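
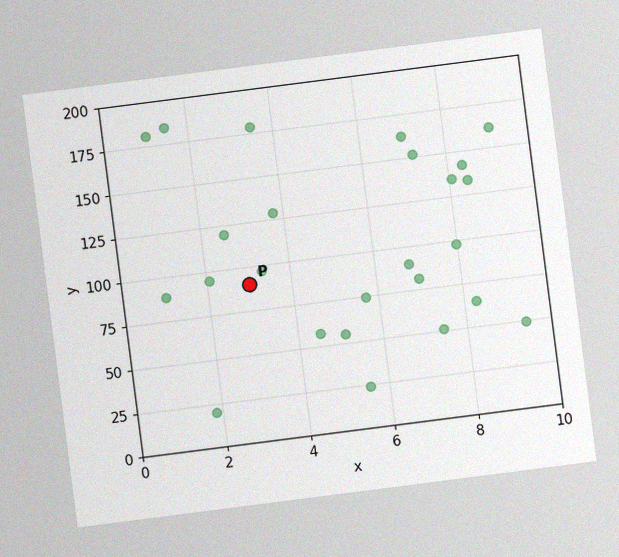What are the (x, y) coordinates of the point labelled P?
The chart is tilted about 7° counter-clockwise, with some photo noise. Following the gridlines from P to each axis, P sits at (3, 90).

(3, 90)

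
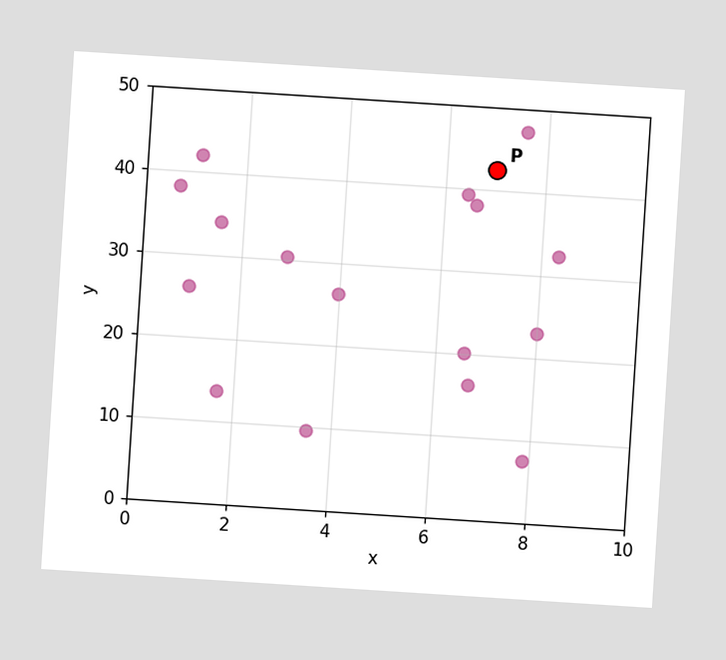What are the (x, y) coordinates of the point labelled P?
The chart is tilted about 4° clockwise. Following the gridlines from P to each axis, P sits at (7, 42.5).

(7, 42.5)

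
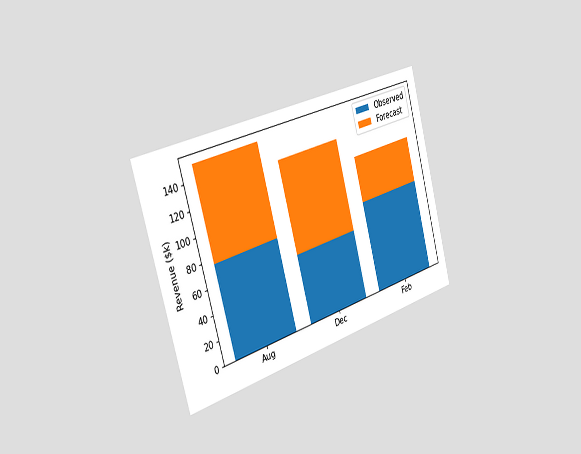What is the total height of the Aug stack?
The chart is tilted about 16° counter-clockwise and viewed slightly from the left. The Aug stack's top reaches $152k on the y-axis.

$152k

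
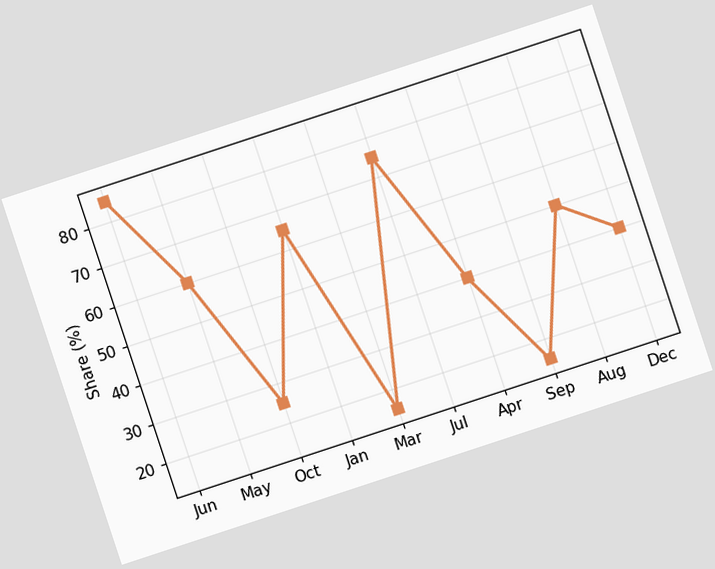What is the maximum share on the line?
The chart is tilted about 18° counter-clockwise. The highest point is at Jun, and reading across to the y-axis gives 85%.

85%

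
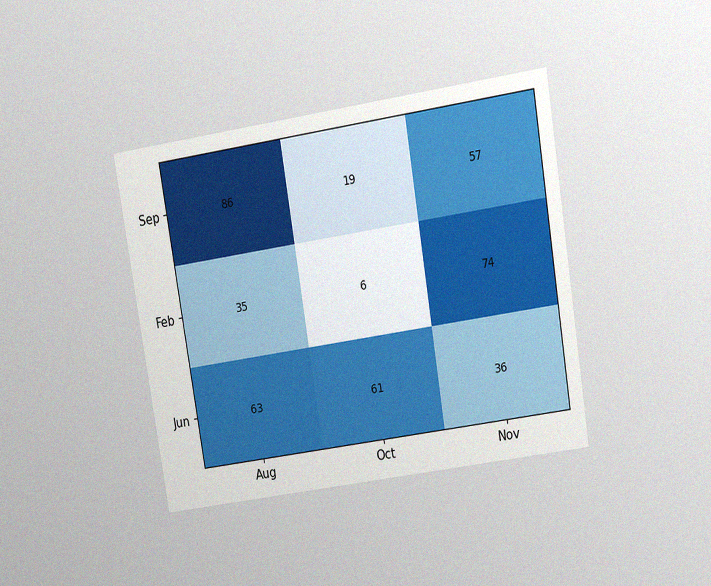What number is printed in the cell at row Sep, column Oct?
19

The chart is tilted about 9° counter-clockwise and viewed at a slight angle, with some photo noise. The (Sep, Oct) cell reads 19.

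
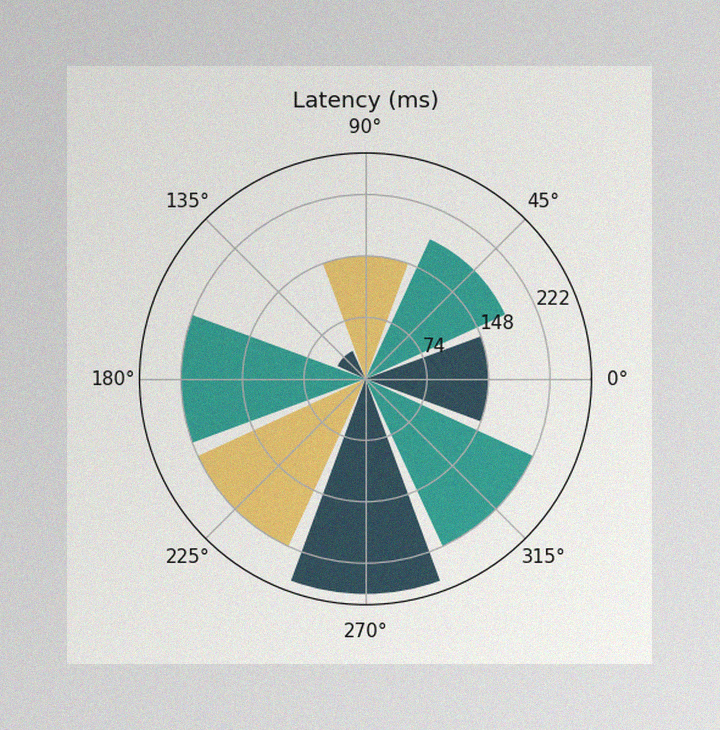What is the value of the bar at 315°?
The image has some photo noise and uneven lighting. The bar at 315° reaches 222ms on the radial axis.

222ms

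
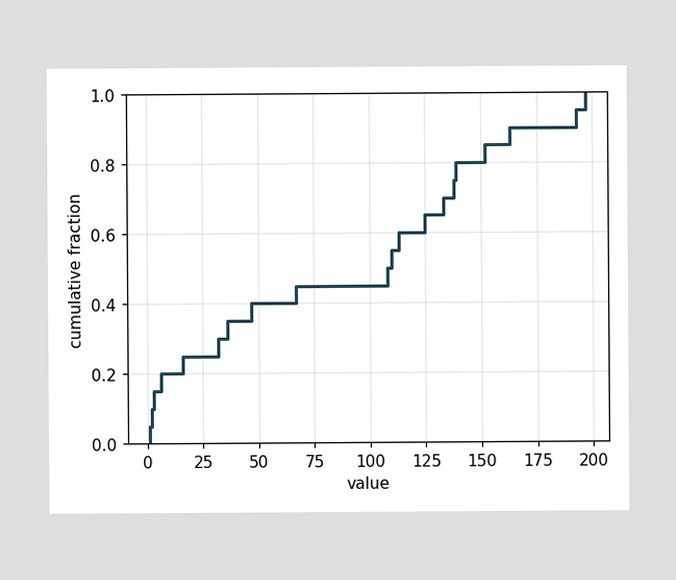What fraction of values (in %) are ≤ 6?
At x=6 the ECDF step is at 20%.

20%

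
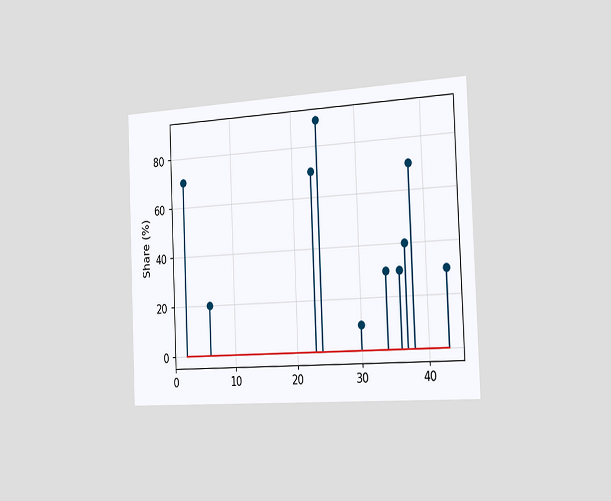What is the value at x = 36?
30%

The chart is tilted about 2° counter-clockwise and viewed slightly from the right. The stem at x=36 reaches 30%.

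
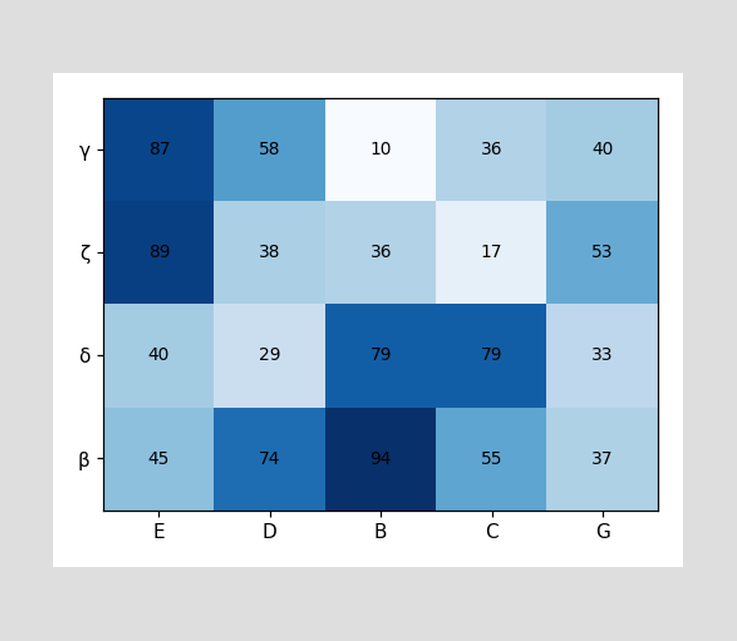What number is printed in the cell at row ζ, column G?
The (ζ, G) cell reads 53.

53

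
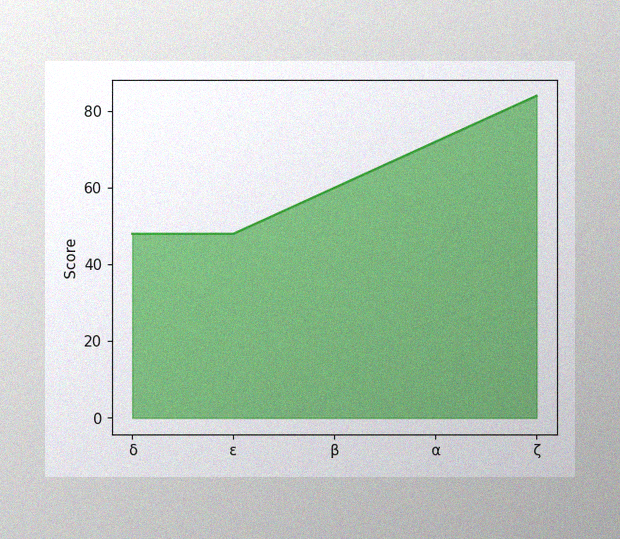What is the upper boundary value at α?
The image has some photo noise and uneven lighting. At α the upper boundary is at 72.

72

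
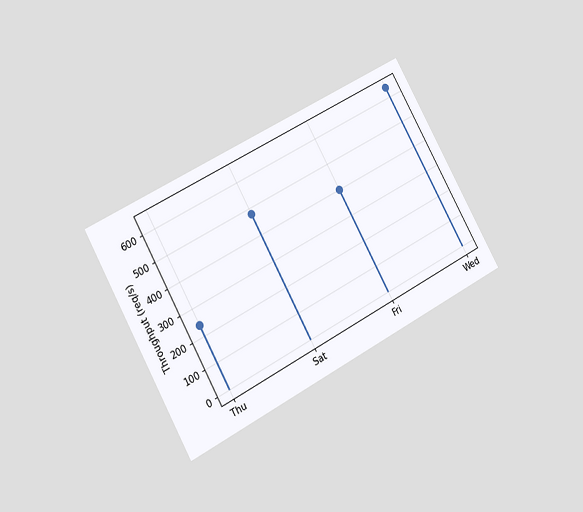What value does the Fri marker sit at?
The chart is tilted about 29° counter-clockwise and viewed at a slight angle. The Fri marker sits at 400req/s.

400req/s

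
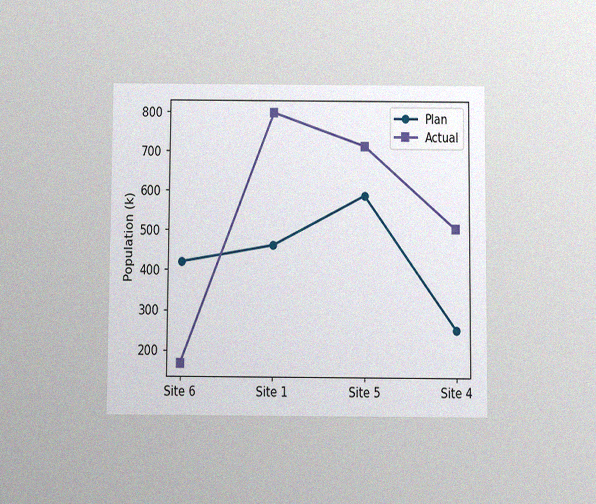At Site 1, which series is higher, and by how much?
The chart is viewed slightly from below, with some photo noise. At Site 1, Actual sits above the other line by 336k.

Actual, by 336k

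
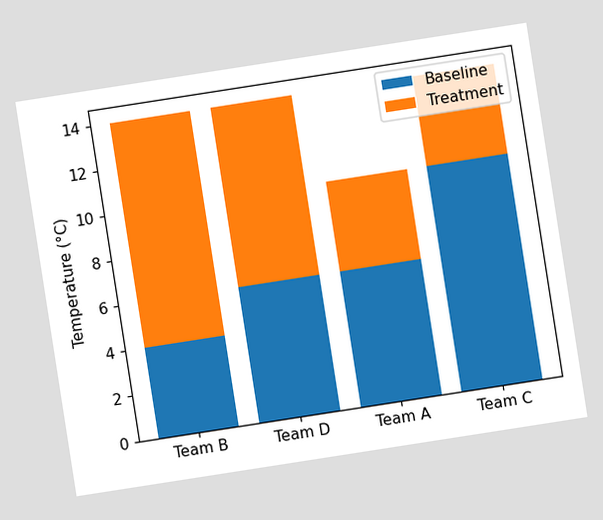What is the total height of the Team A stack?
The chart is tilted about 9° counter-clockwise. The Team A stack's top reaches 10°C on the y-axis.

10°C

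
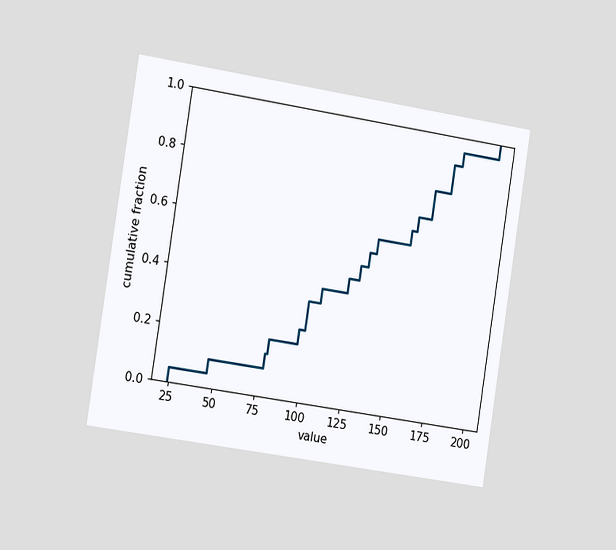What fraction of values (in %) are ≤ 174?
90%

The chart is tilted about 9° clockwise and viewed slightly from the left. At x=174 the ECDF step is at 90%.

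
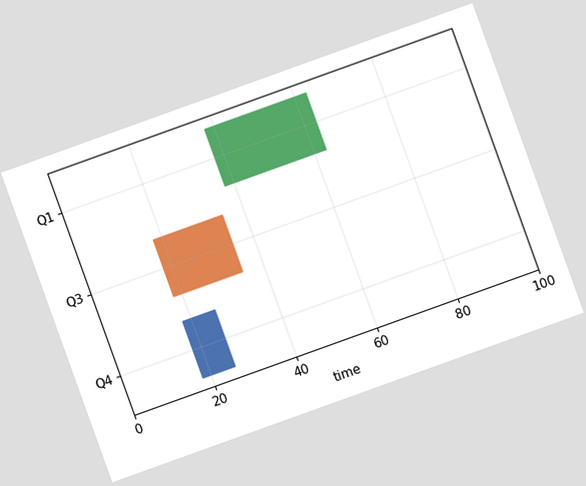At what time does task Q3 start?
The chart is tilted about 20° counter-clockwise. The Q3 bar begins at t=18.

18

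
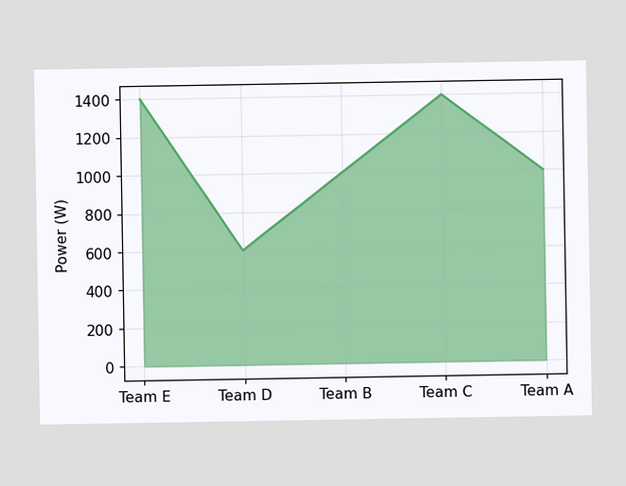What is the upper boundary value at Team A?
1000W

At Team A the upper boundary is at 1000W.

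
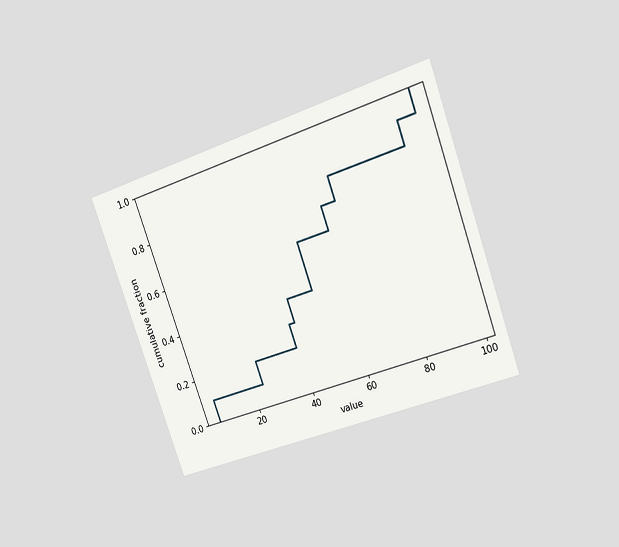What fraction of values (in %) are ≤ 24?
The chart is tilted about 20° counter-clockwise and viewed at a slight angle. At x=24 the ECDF step is at 20%.

20%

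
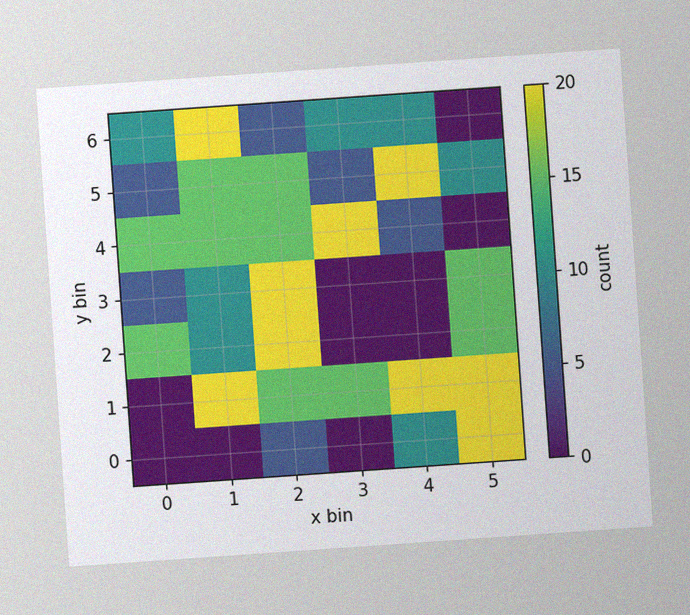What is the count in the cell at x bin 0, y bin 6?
10

The chart is tilted about 4° counter-clockwise, with some photo noise. Matching the cell (0, 6) against the colorbar gives 10.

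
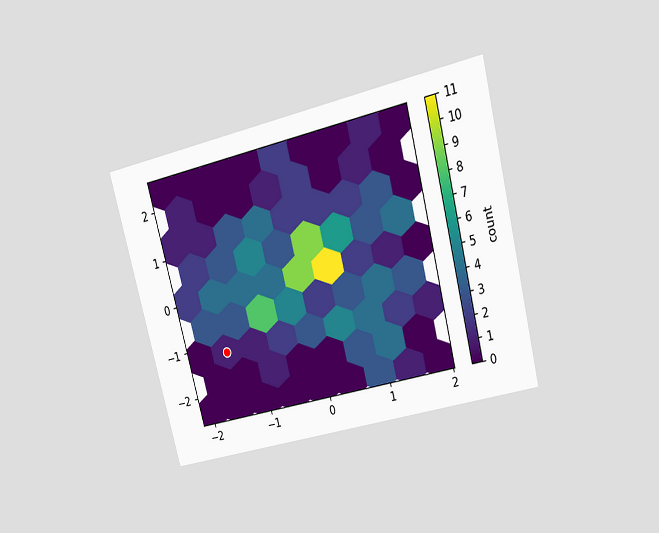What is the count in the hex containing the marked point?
1

The chart is tilted about 14° counter-clockwise and viewed at a slight angle. The marked hex reads 1 on the colorbar.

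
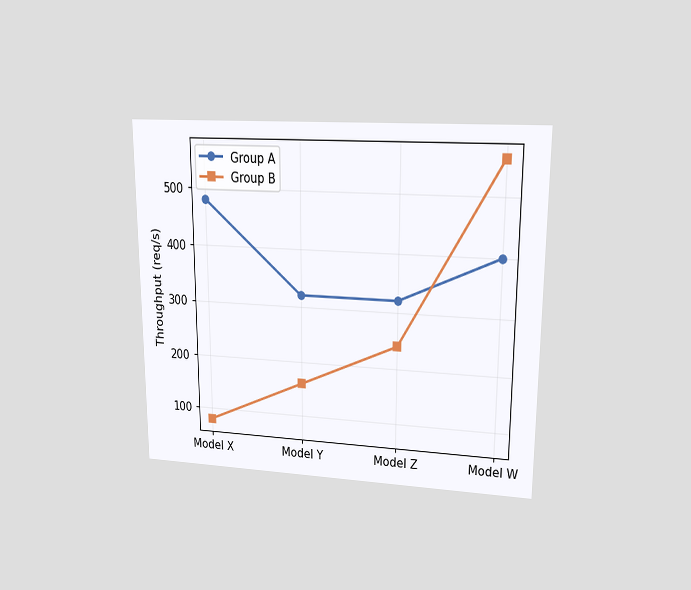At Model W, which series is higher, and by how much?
Group B, by 160req/s

The chart is viewed at a slight angle. At Model W, Group B sits above the other line by 160req/s.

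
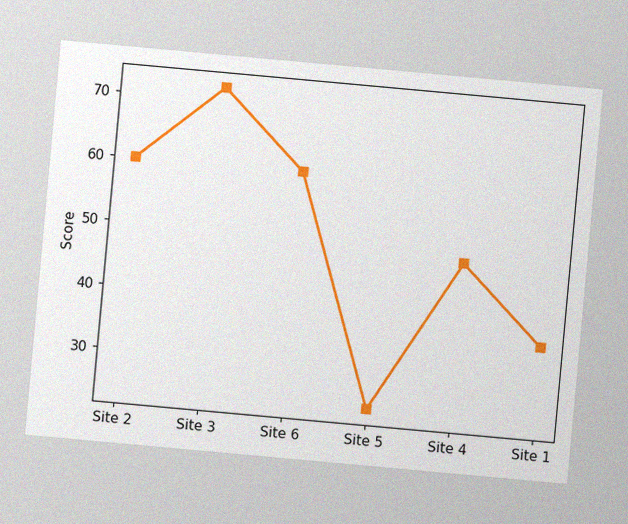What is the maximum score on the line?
72

The chart is tilted about 5° clockwise, with some photo noise. The highest point is at Site 3, and reading across to the y-axis gives 72.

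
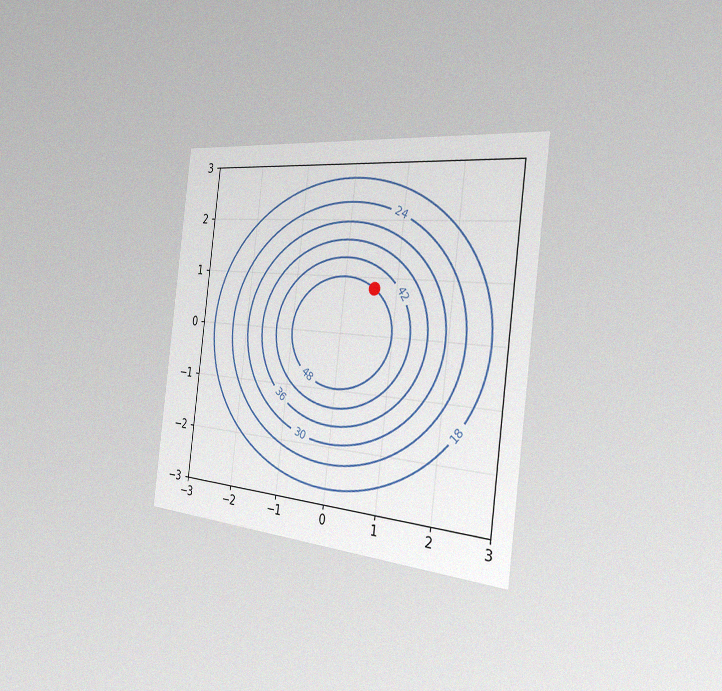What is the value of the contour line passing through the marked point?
48

The chart is tilted about 7° clockwise and viewed slightly from the right, with some photo noise. The marked point sits on the contour labelled 48.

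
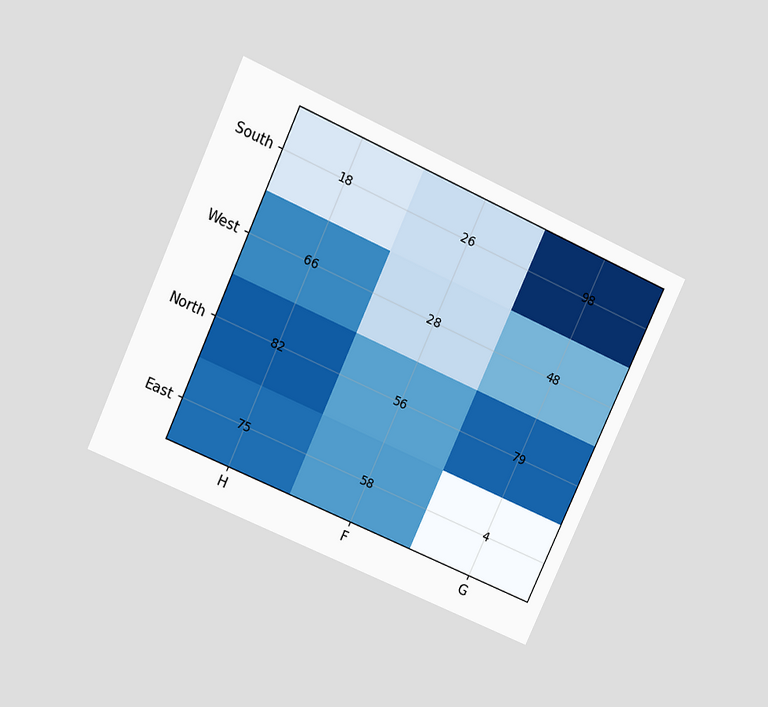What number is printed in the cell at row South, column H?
The chart is tilted about 24° clockwise and viewed at a slight angle. The (South, H) cell reads 18.

18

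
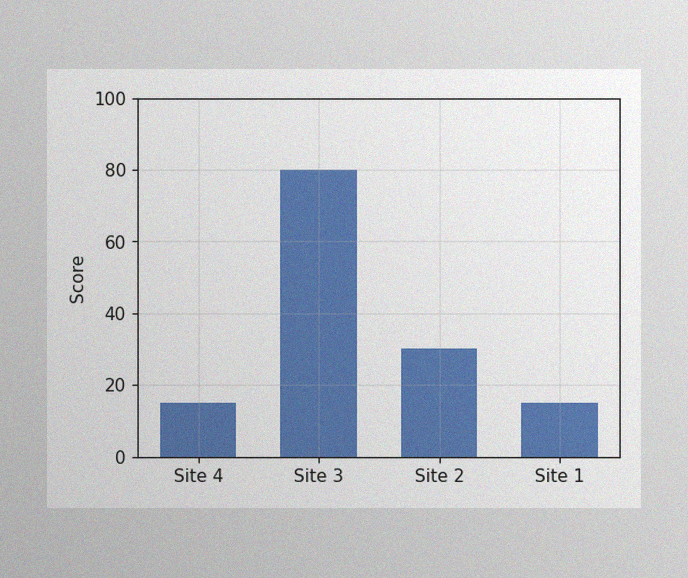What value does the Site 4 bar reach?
15

The image has some photo noise and uneven lighting. Reading along the chart's y-axis, the Site 4 bar reaches 15.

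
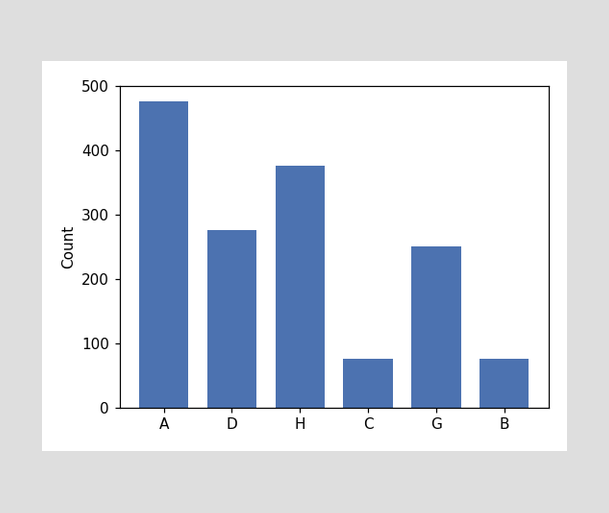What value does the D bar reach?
Reading along the chart's y-axis, the D bar reaches 275.

275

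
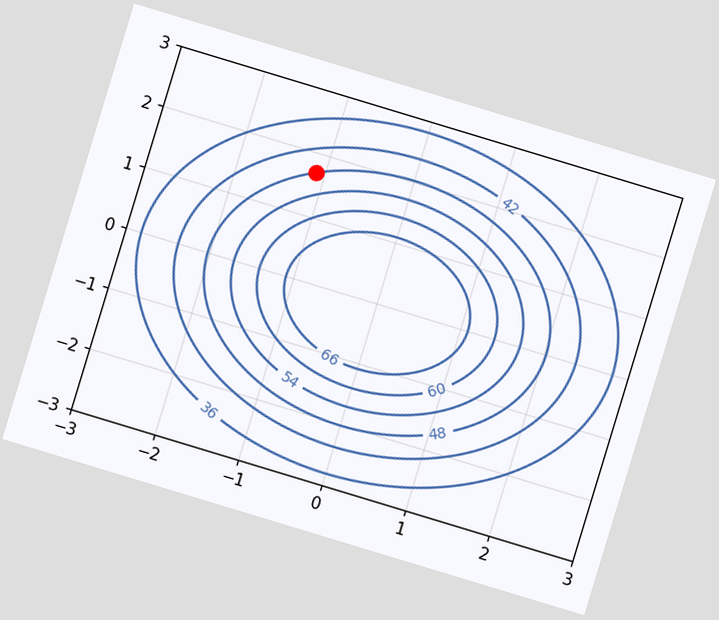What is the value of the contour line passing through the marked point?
48

The chart is tilted about 17° clockwise. The marked point sits on the contour labelled 48.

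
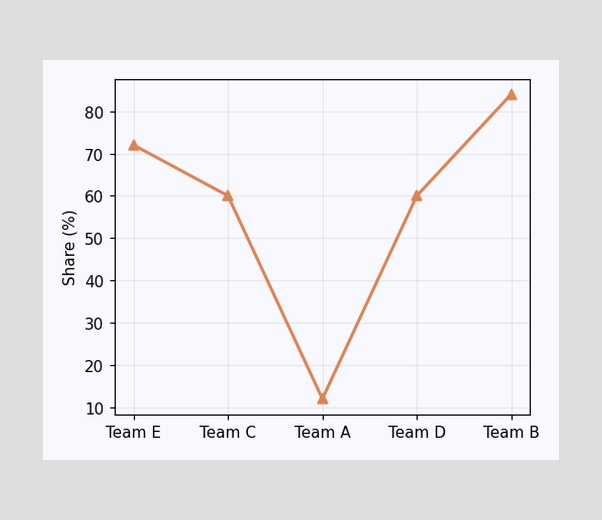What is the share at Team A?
At Team A, the line is at 12%.

12%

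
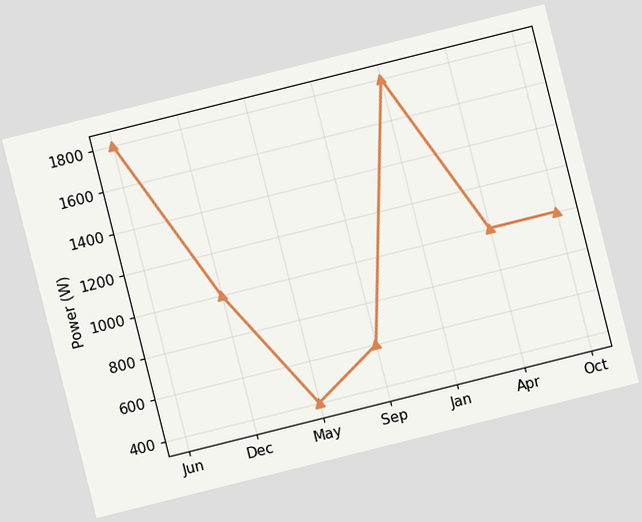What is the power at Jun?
The chart is tilted about 14° counter-clockwise. At Jun, the line is at 1800W.

1800W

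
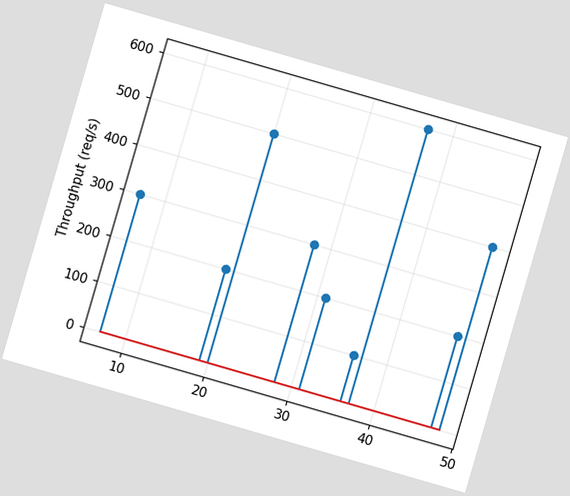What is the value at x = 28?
The chart is tilted about 16° clockwise. The stem at x=28 reaches 300req/s.

300req/s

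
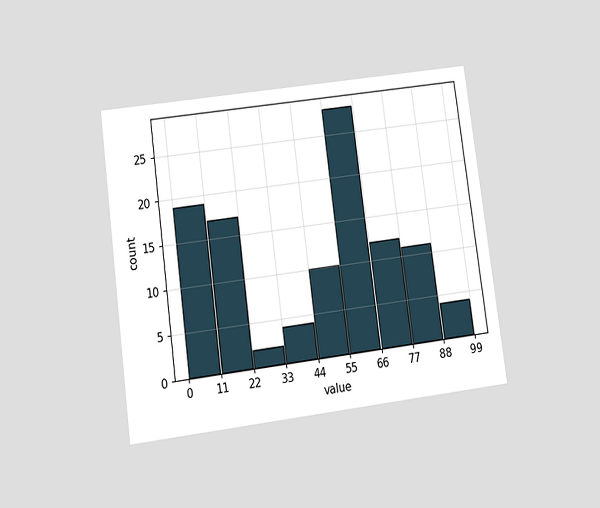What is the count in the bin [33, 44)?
The chart is tilted about 8° counter-clockwise and viewed slightly from below. The [33, 44) bin has height 4.

4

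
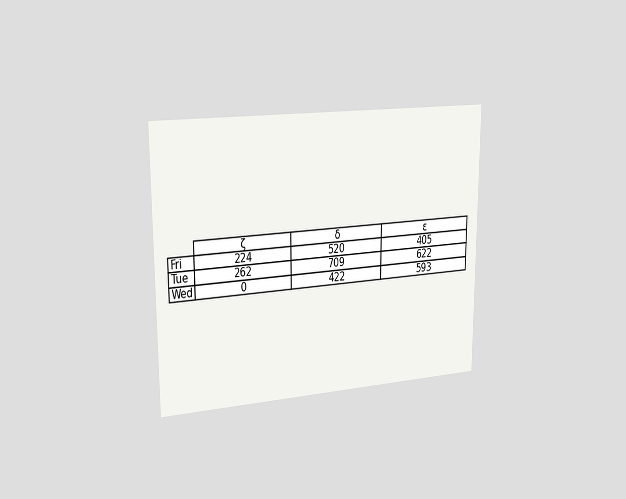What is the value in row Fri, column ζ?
224

The chart is viewed slightly from the left. The (Fri, ζ) cell reads 224.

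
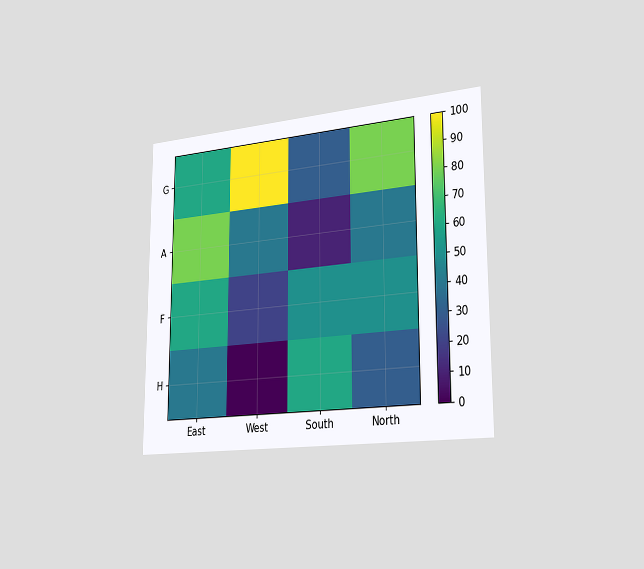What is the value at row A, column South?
10

The chart is viewed slightly from the right. Matching cell (A, South) against the colorbar gives 10.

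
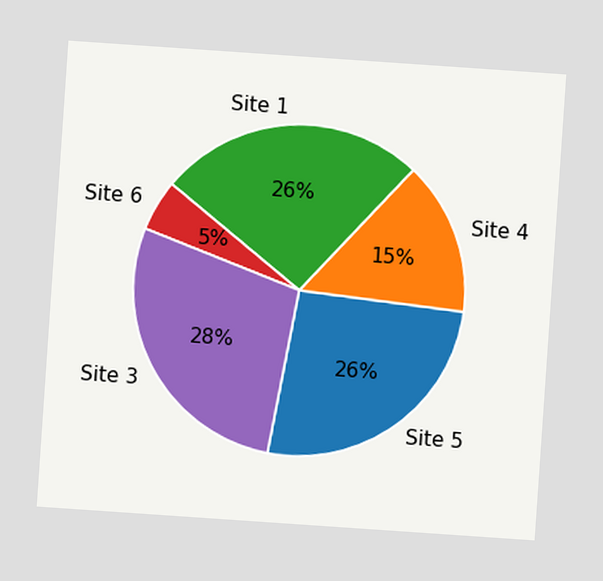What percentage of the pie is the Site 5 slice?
The chart is tilted about 4° clockwise. The Site 5 slice takes up 26% of the pie.

26%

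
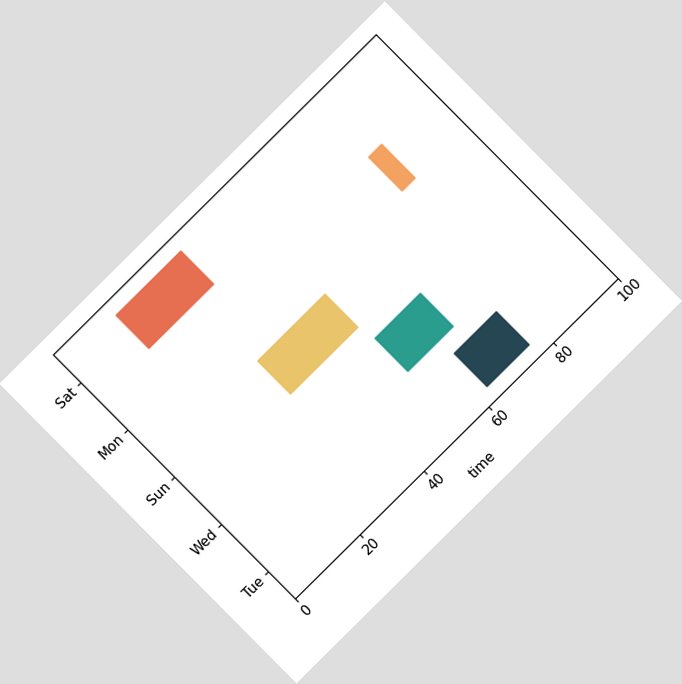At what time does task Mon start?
80

The chart is tilted about 45° counter-clockwise. The Mon bar begins at t=80.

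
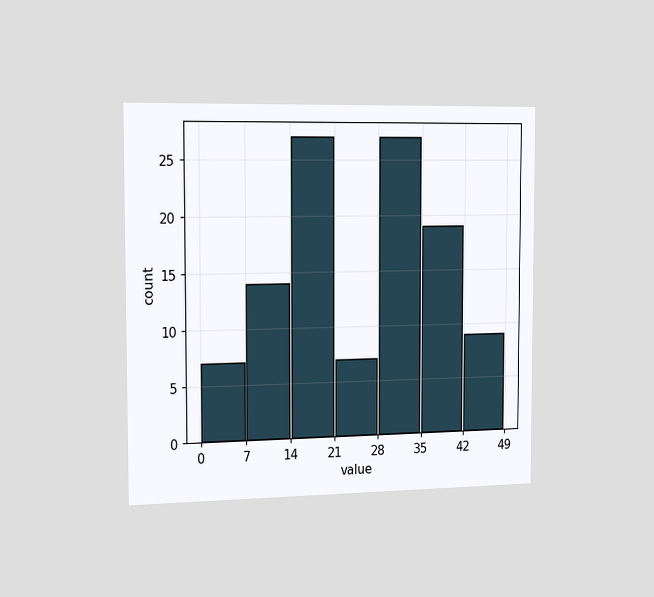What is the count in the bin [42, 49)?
9

The chart is viewed slightly from the left. The [42, 49) bin has height 9.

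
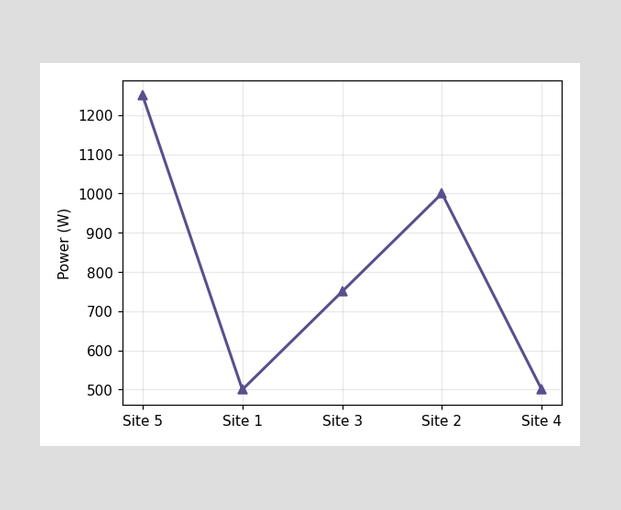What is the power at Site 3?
750W

At Site 3, the line is at 750W.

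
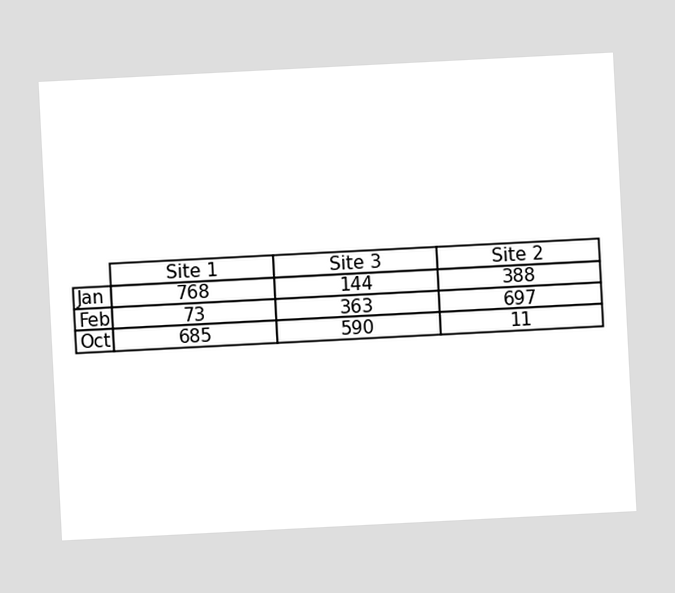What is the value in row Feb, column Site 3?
363

The chart is tilted about 3° counter-clockwise. The (Feb, Site 3) cell reads 363.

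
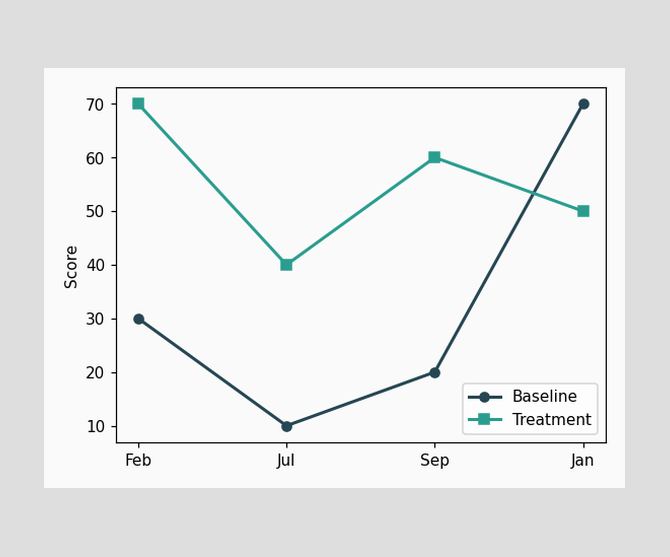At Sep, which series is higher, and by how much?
Treatment, by 40

At Sep, Treatment sits above the other line by 40.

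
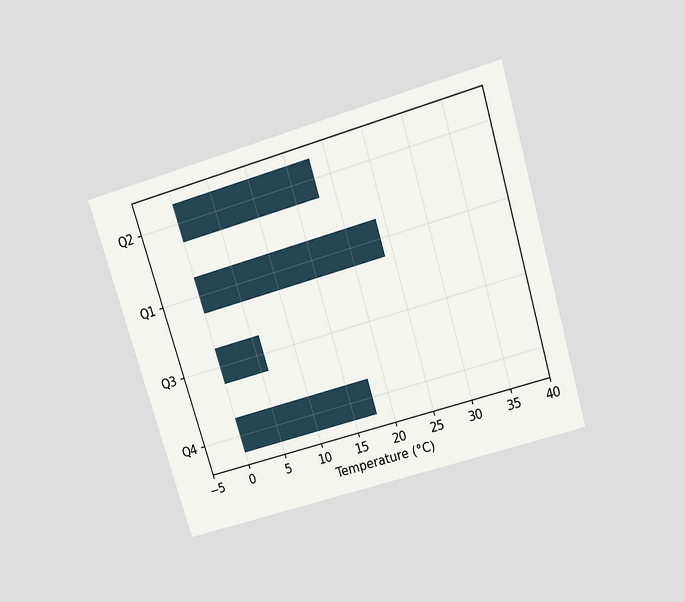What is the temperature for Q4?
18°C

The chart is tilted about 17° counter-clockwise and viewed slightly from above. Reading along the chart's x-axis, the Q4 bar reaches 18°C.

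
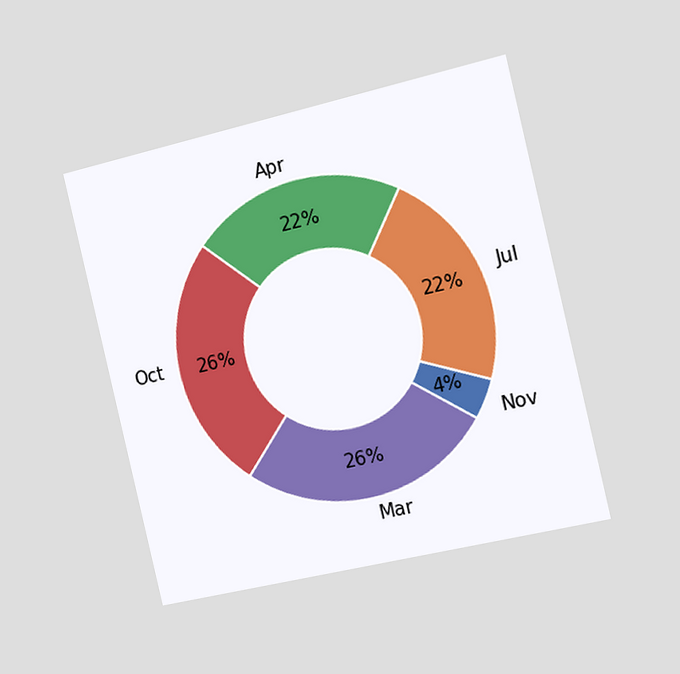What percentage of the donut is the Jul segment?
The chart is tilted about 13° counter-clockwise and viewed slightly from the right. The Jul segment takes up 22% of the ring.

22%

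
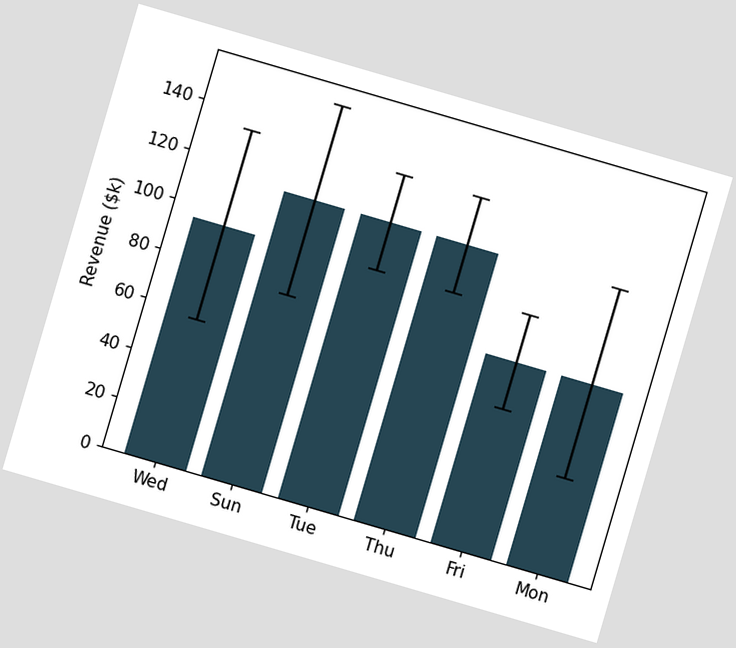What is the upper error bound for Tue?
$133k

The chart is tilted about 16° clockwise. The Tue bar's upper whisker reaches $133k.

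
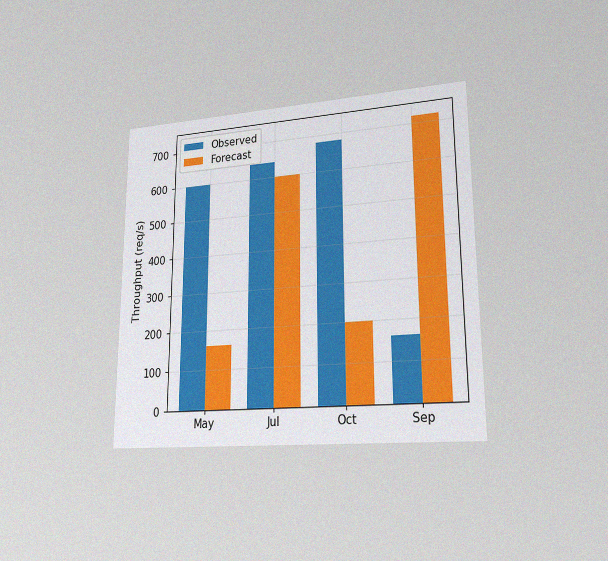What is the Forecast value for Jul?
600req/s

The chart is viewed at a slight angle, with some photo noise. The Forecast bar at Jul reaches 600req/s on the y-axis.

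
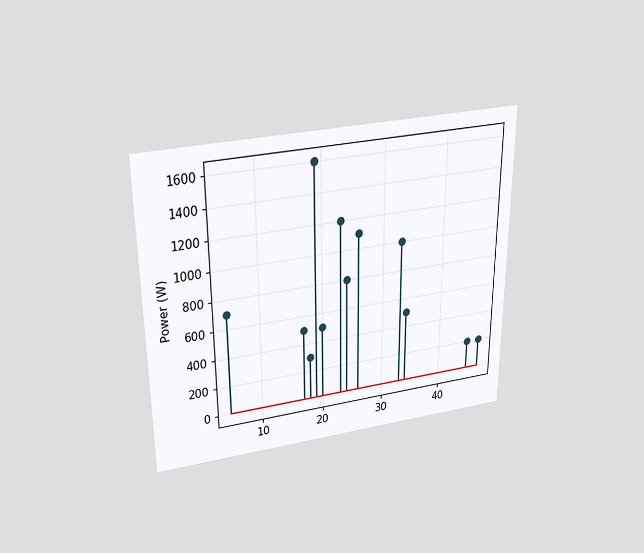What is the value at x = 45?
The chart is viewed slightly from above. The stem at x=45 reaches 200W.

200W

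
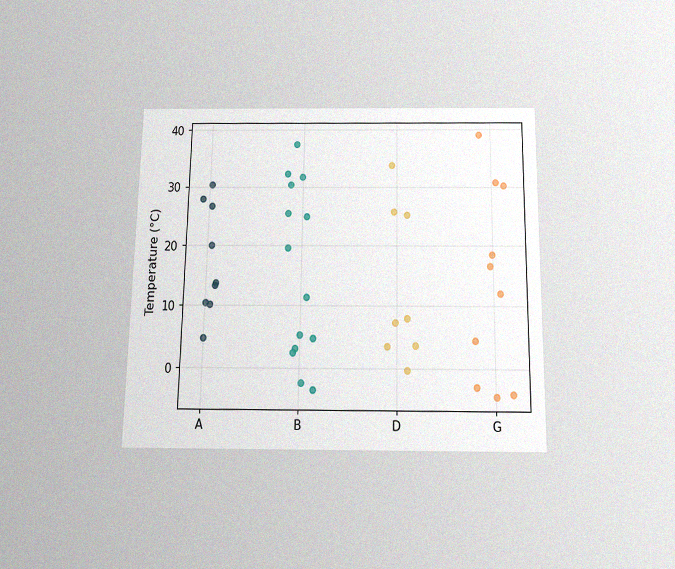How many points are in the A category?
The chart is viewed slightly from below, with some photo noise. Counting the markers in the A column gives 9.

9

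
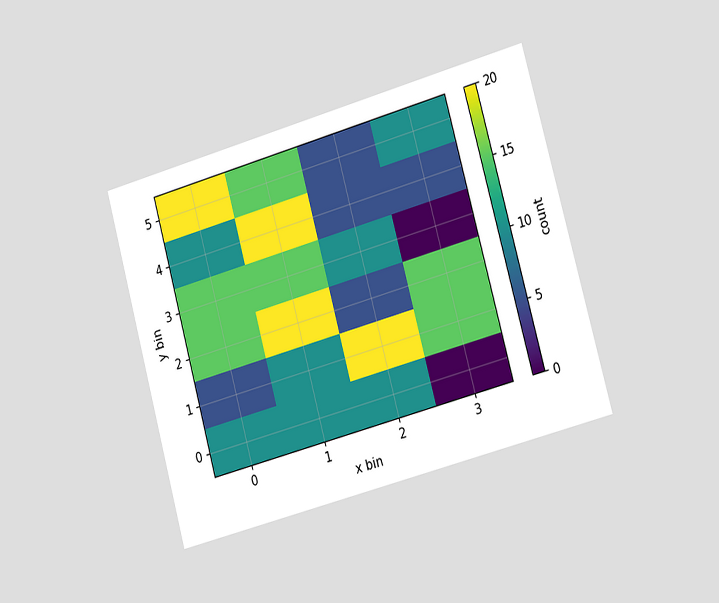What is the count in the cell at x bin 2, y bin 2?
5

The chart is tilted about 15° counter-clockwise and viewed slightly from the right. Matching the cell (2, 2) against the colorbar gives 5.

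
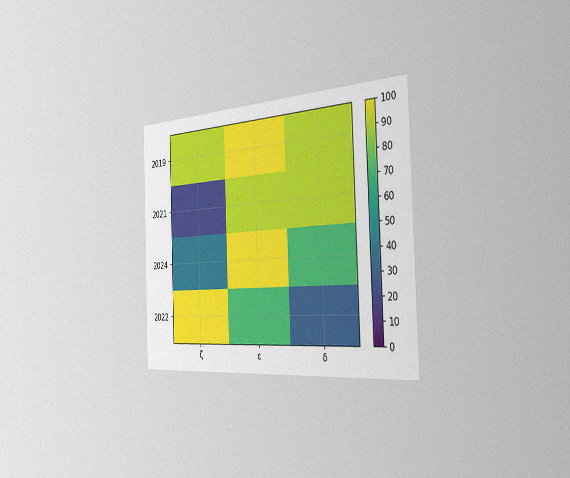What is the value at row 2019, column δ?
The chart is tilted about 2° counter-clockwise and viewed slightly from the right, with some photo noise. Matching cell (2019, δ) against the colorbar gives 90.

90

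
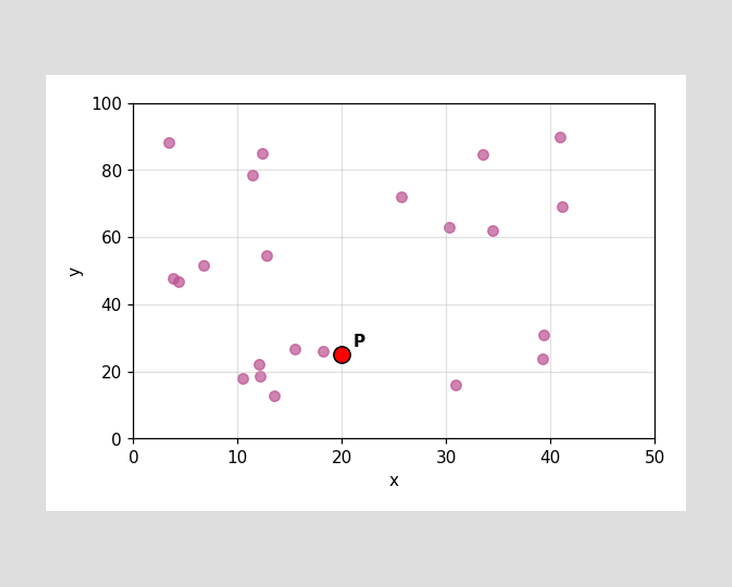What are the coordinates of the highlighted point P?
Following the gridlines from P to each axis, P sits at (20, 25).

(20, 25)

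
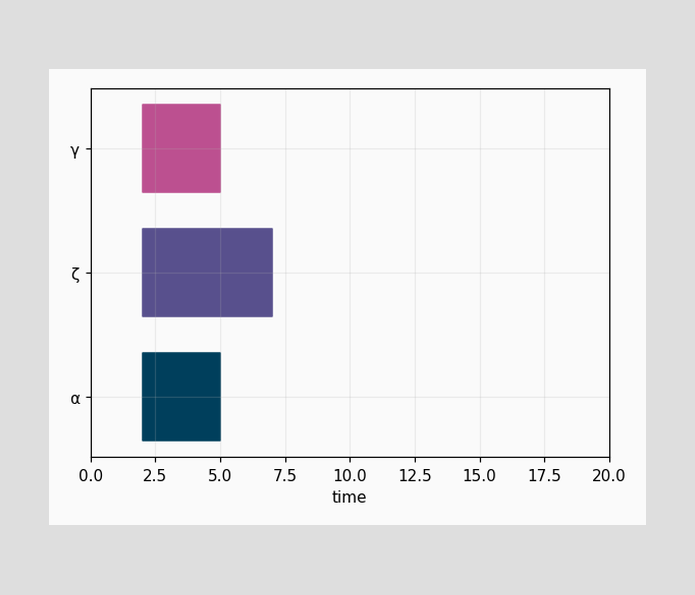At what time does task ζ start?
The ζ bar begins at t=2.

2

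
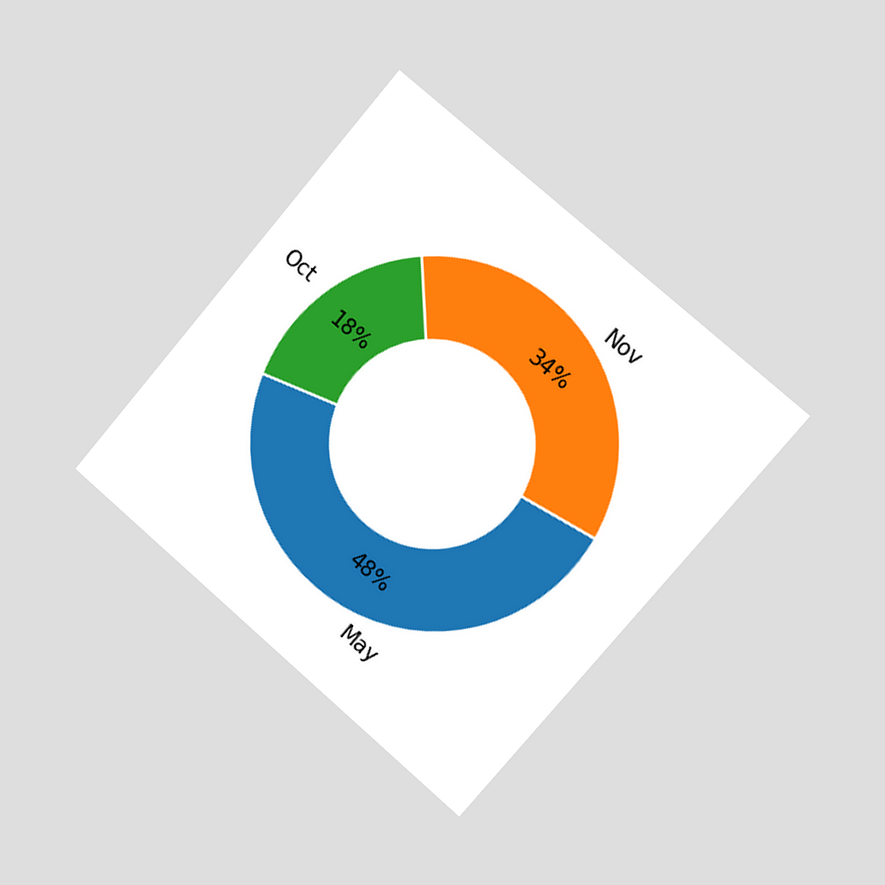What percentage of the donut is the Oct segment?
The chart is tilted about 41° clockwise and viewed slightly from the right. The Oct segment takes up 18% of the ring.

18%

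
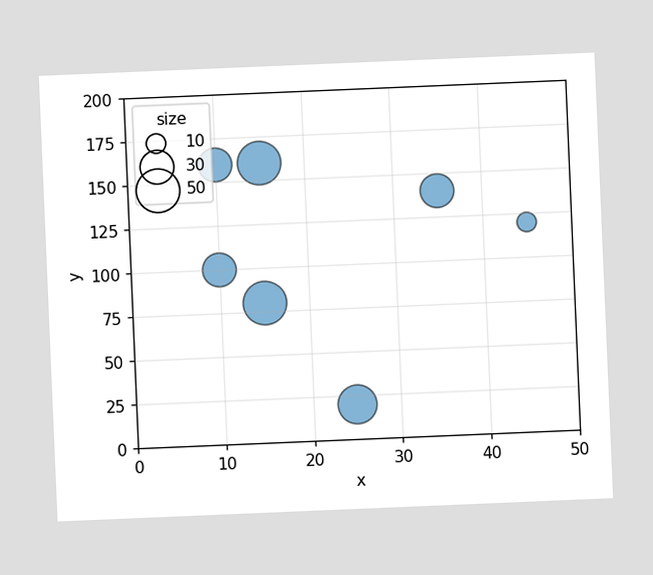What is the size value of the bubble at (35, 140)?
The chart is tilted about 2° counter-clockwise. Matching the bubble at (35, 140) against the size legend gives 30.

30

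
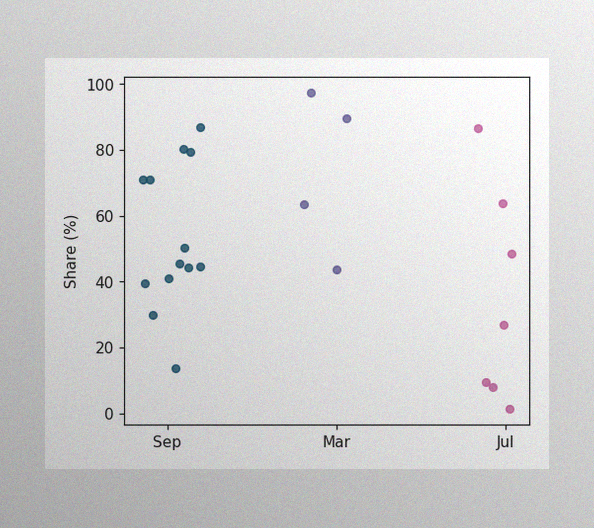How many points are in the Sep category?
13

The image has some photo noise and uneven lighting. Counting the markers in the Sep column gives 13.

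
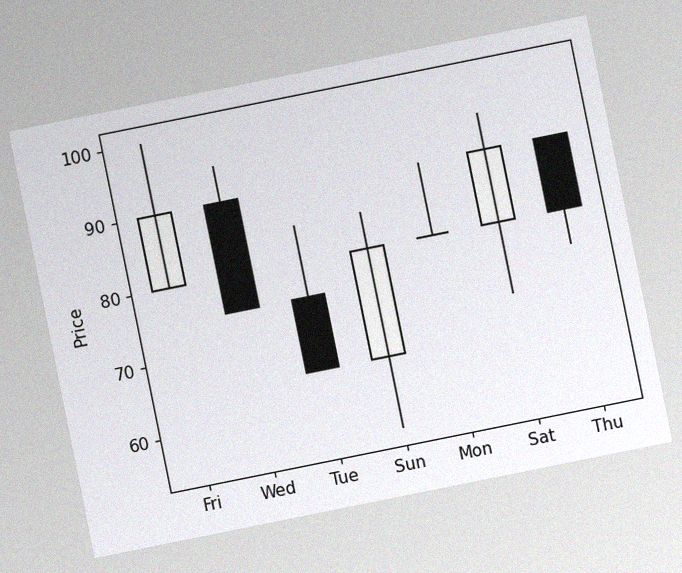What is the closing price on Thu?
80

The chart is tilted about 11° counter-clockwise, with some photo noise. The Thu candle closes at 80.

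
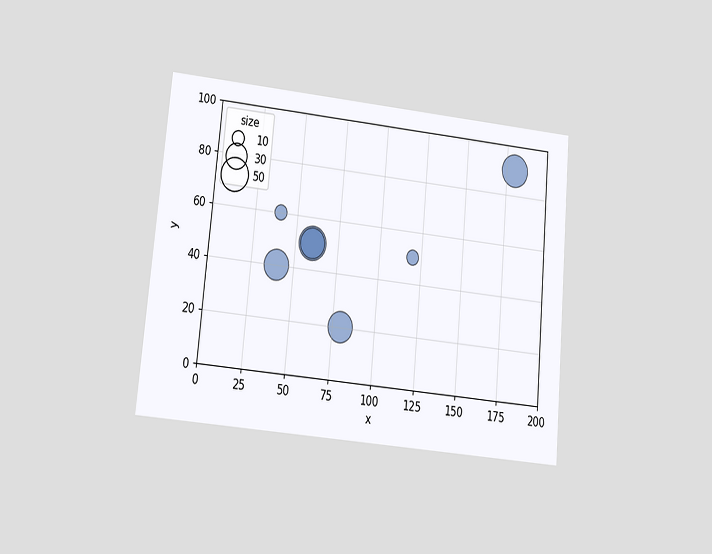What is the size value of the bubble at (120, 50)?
10

The chart is tilted about 5° clockwise and viewed at a slight angle. Matching the bubble at (120, 50) against the size legend gives 10.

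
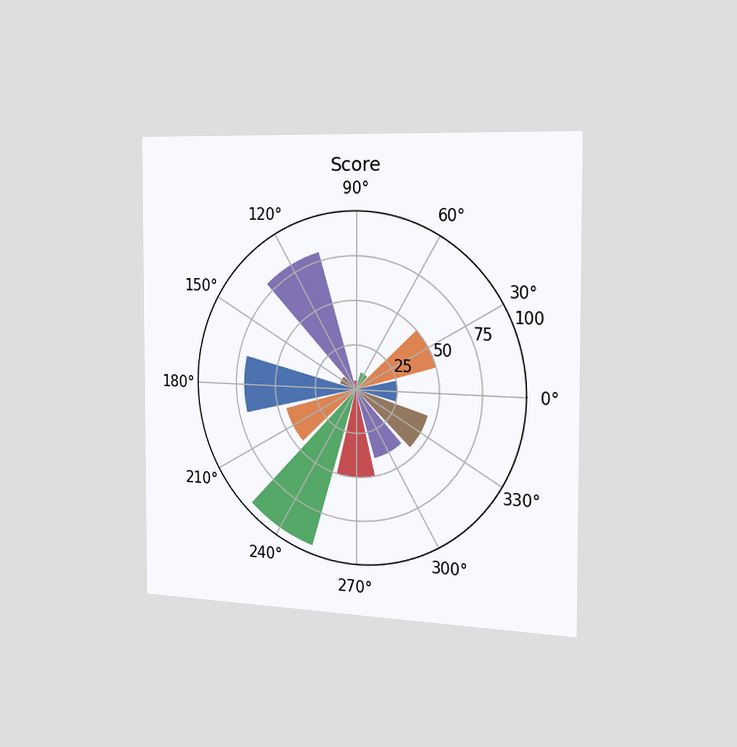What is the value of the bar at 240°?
The chart is viewed slightly from the right. The bar at 240° reaches 95 on the radial axis.

95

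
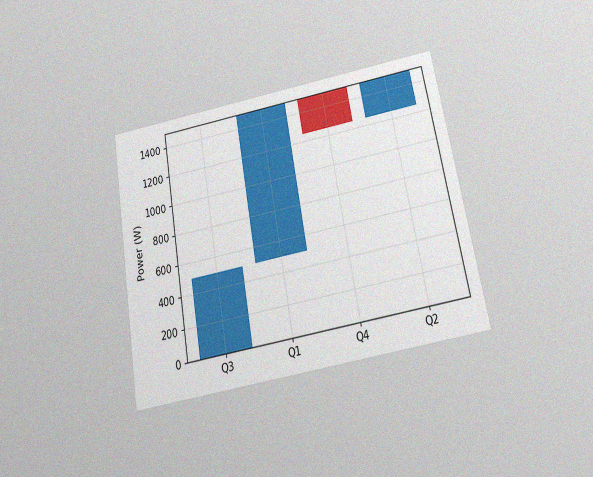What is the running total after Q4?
1250W

The chart is tilted about 10° counter-clockwise and viewed slightly from below, with some photo noise. After Q4 the running total reaches 1250W.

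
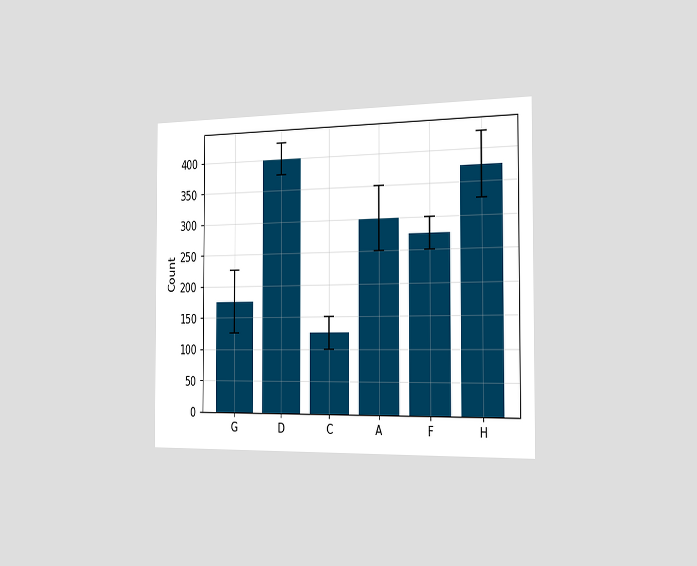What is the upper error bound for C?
The chart is viewed slightly from the right. The C bar's upper whisker reaches 150.

150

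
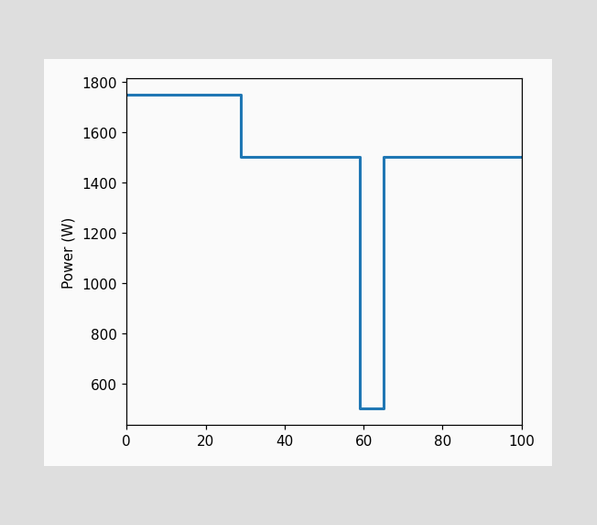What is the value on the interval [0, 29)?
On [0, 29) the step sits at 1750W.

1750W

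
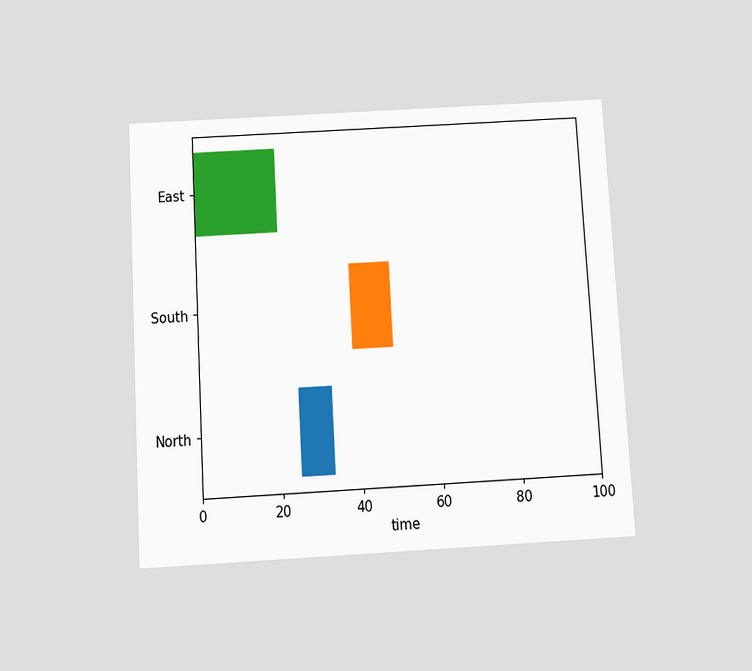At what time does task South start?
39

The chart is tilted about 3° counter-clockwise and viewed slightly from below. The South bar begins at t=39.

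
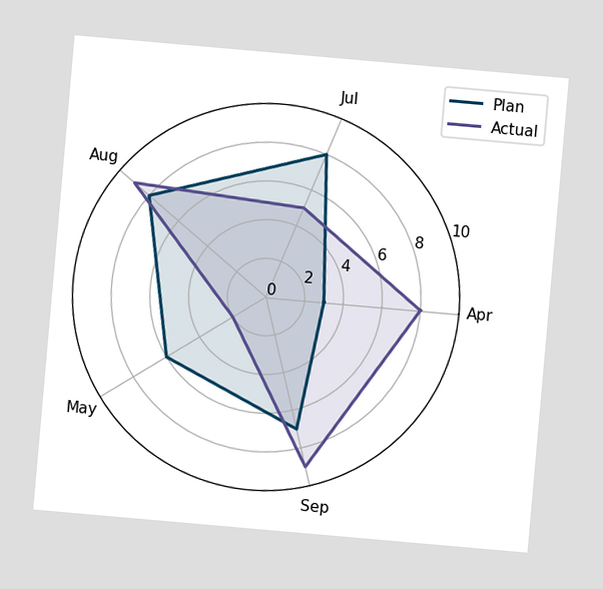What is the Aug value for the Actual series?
The chart is tilted about 5° clockwise. On the Aug axis, Actual reaches 9.

9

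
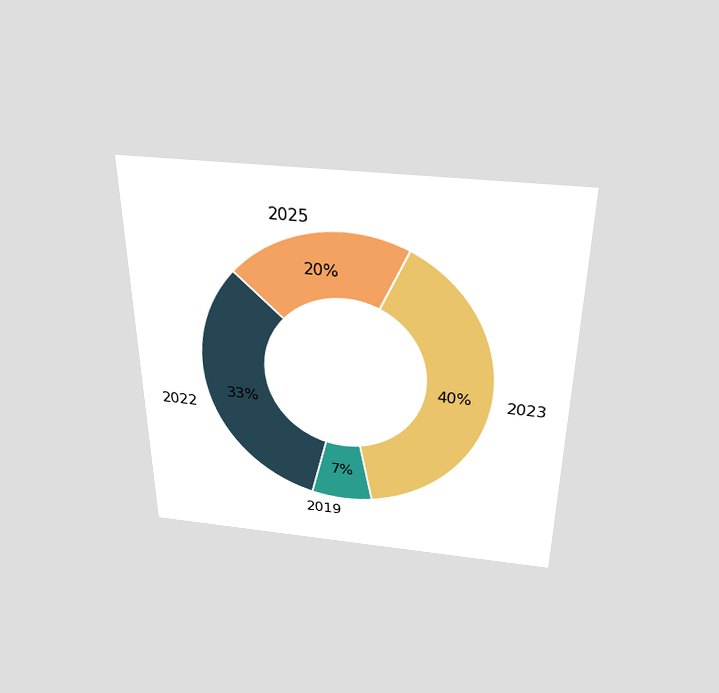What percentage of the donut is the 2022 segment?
33%

The chart is viewed slightly from above. The 2022 segment takes up 33% of the ring.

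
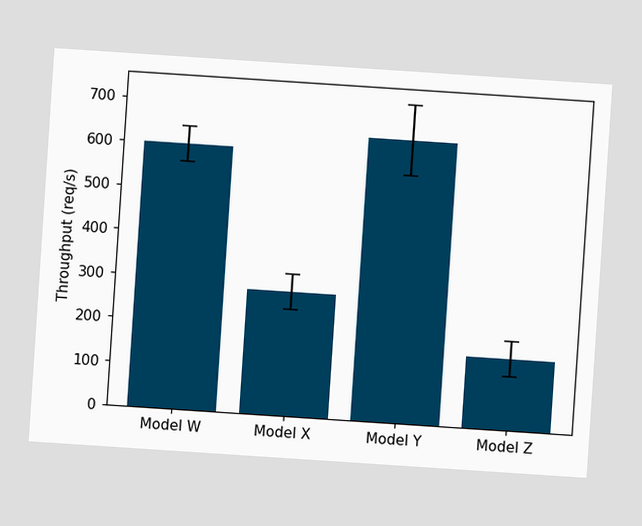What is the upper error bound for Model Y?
The chart is tilted about 4° clockwise. The Model Y bar's upper whisker reaches 720req/s.

720req/s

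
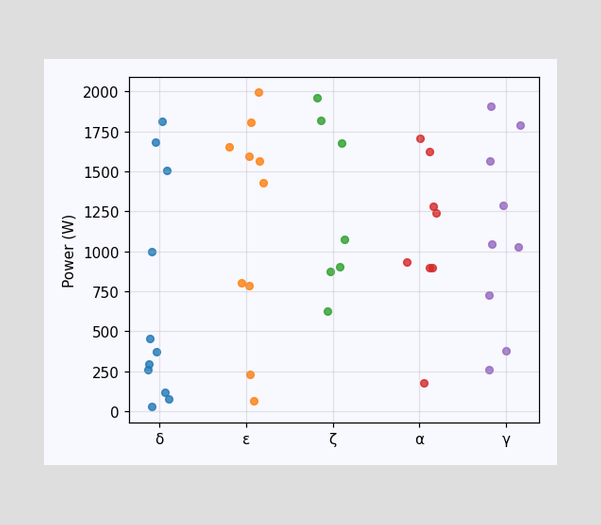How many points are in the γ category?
Counting the markers in the γ column gives 9.

9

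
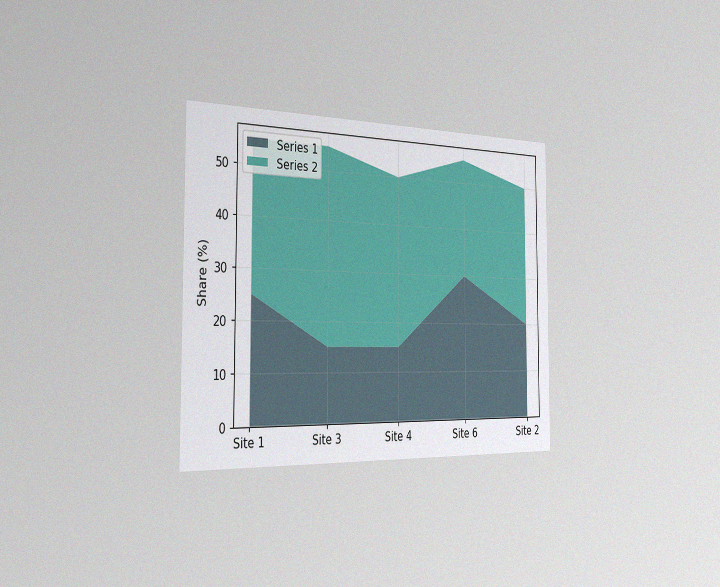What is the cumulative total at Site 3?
The chart is viewed slightly from the left, with some photo noise. The stacked total at Site 3 reaches 55%.

55%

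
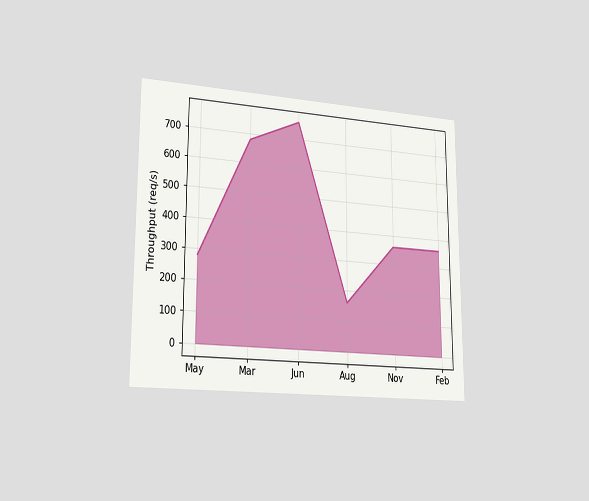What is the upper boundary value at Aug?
160req/s

The chart is viewed slightly from the left. At Aug the upper boundary is at 160req/s.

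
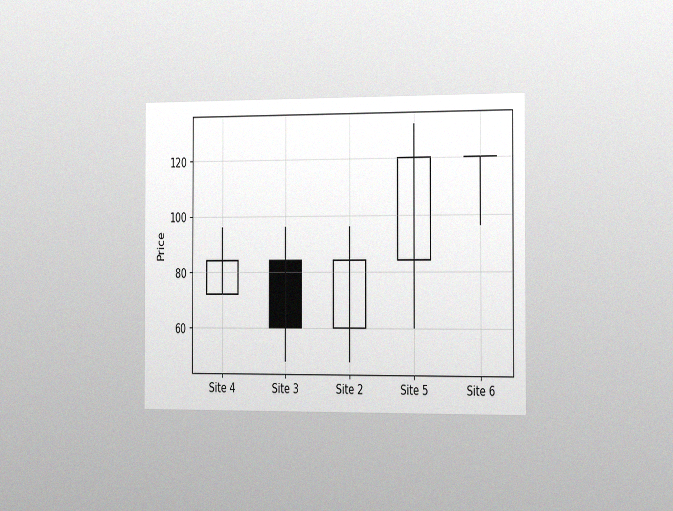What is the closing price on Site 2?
The chart is viewed slightly from the right, with some photo noise. The Site 2 candle closes at 84.

84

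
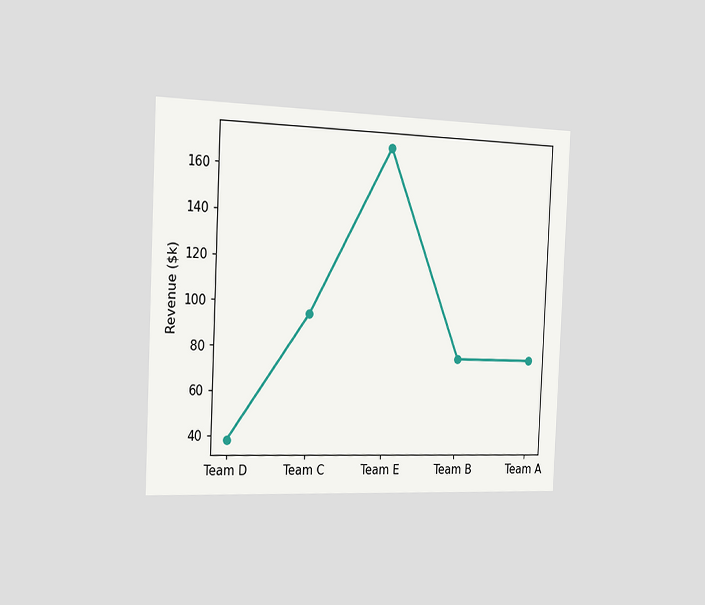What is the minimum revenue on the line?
$38k

The chart is tilted about 3° clockwise and viewed slightly from the left. The lowest point is at Team D, and reading across to the y-axis gives $38k.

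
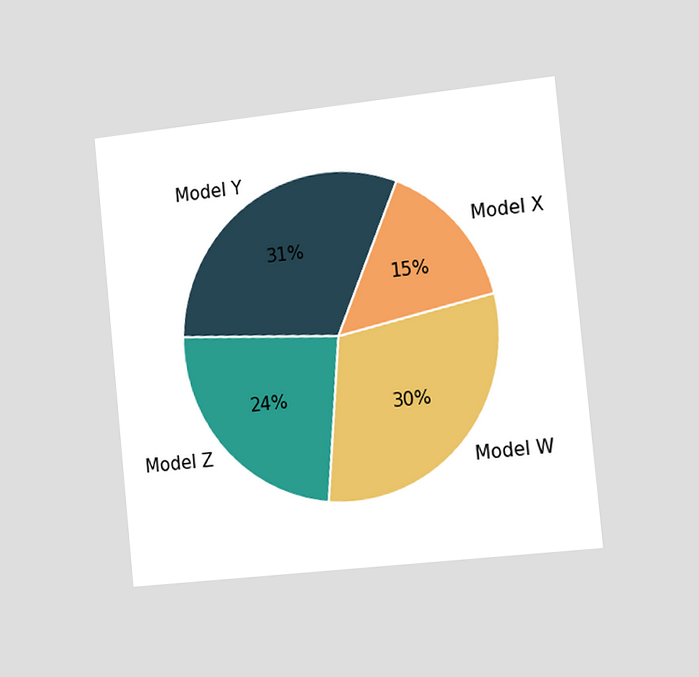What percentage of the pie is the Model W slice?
The chart is tilted about 6° counter-clockwise and viewed slightly from the right. The Model W slice takes up 30% of the pie.

30%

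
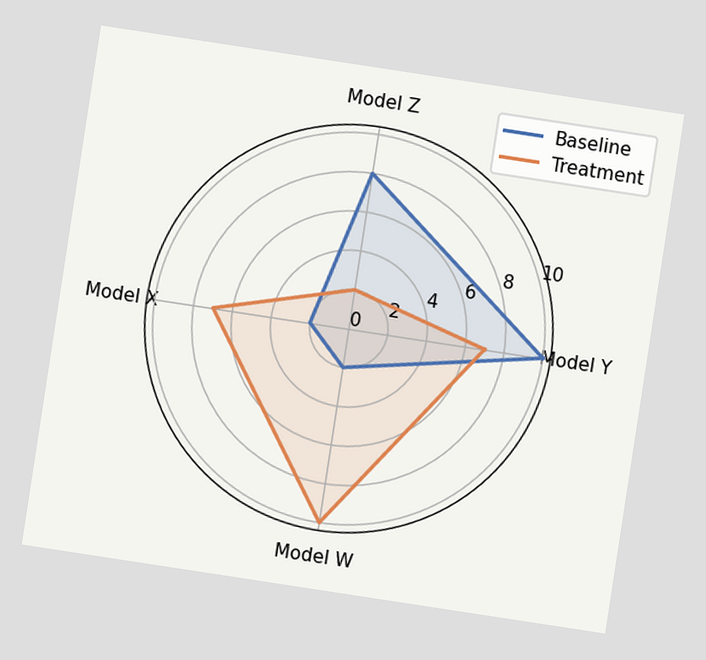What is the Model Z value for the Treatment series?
The chart is tilted about 9° clockwise. On the Model Z axis, Treatment reaches 2.

2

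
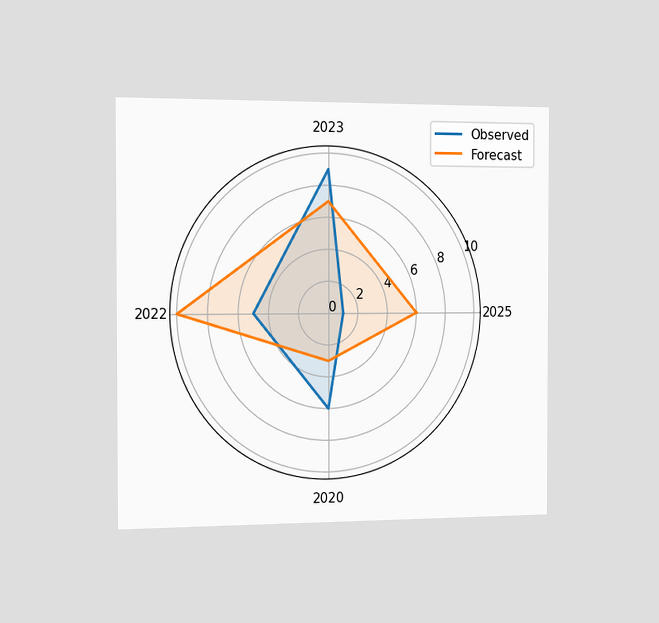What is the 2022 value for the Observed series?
5

The chart is viewed slightly from the left. On the 2022 axis, Observed reaches 5.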